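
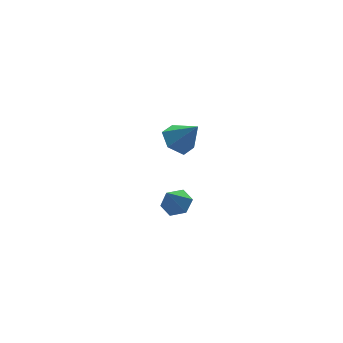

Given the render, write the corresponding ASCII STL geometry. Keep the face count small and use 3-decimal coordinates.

solid 
facet normal 0.465 0.160 -0.871
outer loop
vertex 4.054 -1.874 -3.621
vertex 3.464 -1.502 -3.868
vertex 4.005 -1.143 -3.513
endloop
endfacet
facet normal 0.598 -0.078 0.797
outer loop
vertex 4.054 -1.874 -3.621
vertex 4.005 -1.143 -3.513
vertex 2.836 -1.718 -2.692
endloop
endfacet
facet normal 0.465 0.160 -0.871
outer loop
vertex 4.005 -1.143 -3.513
vertex 3.464 -1.502 -3.868
vertex 3.415 -0.772 -3.76
endloop
endfacet
facet normal 0.147 0.699 0.699
outer loop
vertex 4.005 -1.143 -3.513
vertex 3.415 -0.772 -3.76
vertex 2.836 -1.718 -2.692
endloop
endfacet
facet normal 0.465 0.160 -0.871
outer loop
vertex 3.415 -0.772 -3.76
vertex 3.464 -1.502 -3.868
vertex 2.873 -1.13 -4.115
endloop
endfacet
facet normal -0.649 0.709 0.276
outer loop
vertex 3.415 -0.772 -3.76
vertex 2.873 -1.13 -4.115
vertex 2.836 -1.718 -2.692
endloop
endfacet
facet normal 0.465 0.160 -0.871
outer loop
vertex 2.873 -1.13 -4.115
vertex 3.464 -1.502 -3.868
vertex 2.922 -1.861 -4.223
endloop
endfacet
facet normal -0.997 -0.059 -0.050
outer loop
vertex 2.873 -1.13 -4.115
vertex 2.922 -1.861 -4.223
vertex 2.836 -1.718 -2.692
endloop
endfacet
facet normal 0.465 0.160 -0.871
outer loop
vertex 2.922 -1.861 -4.223
vertex 3.464 -1.502 -3.868
vertex 3.513 -2.233 -3.976
endloop
endfacet
facet normal -0.546 -0.836 0.047
outer loop
vertex 2.922 -1.861 -4.223
vertex 3.513 -2.233 -3.976
vertex 2.836 -1.718 -2.692
endloop
endfacet
facet normal 0.465 0.160 -0.871
outer loop
vertex 3.513 -2.233 -3.976
vertex 3.464 -1.502 -3.868
vertex 4.054 -1.874 -3.621
endloop
endfacet
facet normal 0.251 -0.845 0.472
outer loop
vertex 3.513 -2.233 -3.976
vertex 4.054 -1.874 -3.621
vertex 2.836 -1.718 -2.692
endloop
endfacet
facet normal -0.409 0.451 -0.793
outer loop
vertex 3.544 -2.321 1.567
vertex 2.834 -2.704 1.715
vertex 2.983 -1.973 2.054
endloop
endfacet
facet normal 0.724 0.496 0.480
outer loop
vertex 3.544 -2.321 1.567
vertex 2.983 -1.973 2.054
vertex 3.406 -3.336 2.825
endloop
endfacet
facet normal -0.409 0.451 -0.793
outer loop
vertex 2.983 -1.973 2.054
vertex 2.834 -2.704 1.715
vertex 2.274 -2.356 2.202
endloop
endfacet
facet normal -0.073 0.474 0.878
outer loop
vertex 2.983 -1.973 2.054
vertex 2.274 -2.356 2.202
vertex 3.406 -3.336 2.825
endloop
endfacet
facet normal -0.408 0.453 -0.793
outer loop
vertex 2.274 -2.356 2.202
vertex 2.834 -2.704 1.715
vertex 2.124 -3.087 1.862
endloop
endfacet
facet normal -0.613 -0.226 0.757
outer loop
vertex 2.274 -2.356 2.202
vertex 2.124 -3.087 1.862
vertex 3.406 -3.336 2.825
endloop
endfacet
facet normal -0.408 0.453 -0.793
outer loop
vertex 2.124 -3.087 1.862
vertex 2.834 -2.704 1.715
vertex 2.684 -3.435 1.375
endloop
endfacet
facet normal -0.355 -0.904 0.238
outer loop
vertex 2.124 -3.087 1.862
vertex 2.684 -3.435 1.375
vertex 3.406 -3.336 2.825
endloop
endfacet
facet normal -0.408 0.453 -0.793
outer loop
vertex 2.684 -3.435 1.375
vertex 2.834 -2.704 1.715
vertex 3.394 -3.052 1.228
endloop
endfacet
facet normal 0.443 -0.882 -0.160
outer loop
vertex 2.684 -3.435 1.375
vertex 3.394 -3.052 1.228
vertex 3.406 -3.336 2.825
endloop
endfacet
facet normal -0.409 0.452 -0.793
outer loop
vertex 3.394 -3.052 1.228
vertex 2.834 -2.704 1.715
vertex 3.544 -2.321 1.567
endloop
endfacet
facet normal 0.982 -0.183 -0.040
outer loop
vertex 3.394 -3.052 1.228
vertex 3.544 -2.321 1.567
vertex 3.406 -3.336 2.825
endloop
endfacet

endsolid


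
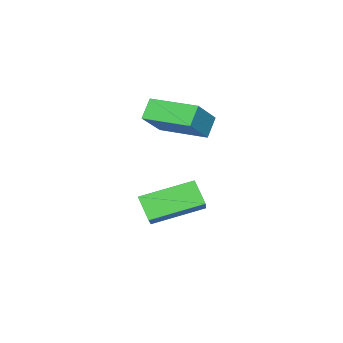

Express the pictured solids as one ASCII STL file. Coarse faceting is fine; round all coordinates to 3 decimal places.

solid 
facet normal -0.675 -0.477 -0.563
outer loop
vertex -0.607 -3.721 -2.598
vertex -2.071 -2.379 -1.979
vertex -0.366 -3.071 -3.438
endloop
endfacet
facet normal 0.704 -0.645 -0.298
outer loop
vertex 0.951 -2.141 -2.341
vertex -0.607 -3.721 -2.598
vertex -0.366 -3.071 -3.438
endloop
endfacet
facet normal -0.675 -0.477 -0.563
outer loop
vertex -0.366 -3.071 -3.438
vertex -2.071 -2.379 -1.979
vertex -1.829 -1.729 -2.82
endloop
endfacet
facet normal 0.221 0.597 -0.771
outer loop
vertex -1.829 -1.729 -2.82
vertex 0.951 -2.141 -2.341
vertex -0.366 -3.071 -3.438
endloop
endfacet
facet normal -0.221 -0.597 0.771
outer loop
vertex -0.607 -3.721 -2.598
vertex -0.754 -1.449 -0.882
vertex -2.071 -2.379 -1.979
endloop
endfacet
facet normal 0.704 -0.646 -0.297
outer loop
vertex 0.709 -2.791 -1.5
vertex -0.607 -3.721 -2.598
vertex 0.951 -2.141 -2.341
endloop
endfacet
facet normal -0.222 -0.597 0.771
outer loop
vertex 0.709 -2.791 -1.5
vertex -0.754 -1.449 -0.882
vertex -0.607 -3.721 -2.598
endloop
endfacet
facet normal -0.703 0.646 0.297
outer loop
vertex -2.071 -2.379 -1.979
vertex -0.754 -1.449 -0.882
vertex -1.829 -1.729 -2.82
endloop
endfacet
facet normal 0.221 0.597 -0.771
outer loop
vertex -0.513 -0.799 -1.722
vertex 0.951 -2.141 -2.341
vertex -1.829 -1.729 -2.82
endloop
endfacet
facet normal -0.704 0.645 0.297
outer loop
vertex -1.829 -1.729 -2.82
vertex -0.754 -1.449 -0.882
vertex -0.513 -0.799 -1.722
endloop
endfacet
facet normal 0.675 0.477 0.563
outer loop
vertex -0.513 -0.799 -1.722
vertex 0.709 -2.791 -1.5
vertex 0.951 -2.141 -2.341
endloop
endfacet
facet normal 0.675 0.477 0.563
outer loop
vertex -0.754 -1.449 -0.882
vertex 0.709 -2.791 -1.5
vertex -0.513 -0.799 -1.722
endloop
endfacet
facet normal -0.650 -0.118 0.751
outer loop
vertex -1.16 -3.699 2.338
vertex -1.428 -1.799 2.404
vertex -2.37 -3.833 1.269
endloop
endfacet
facet normal 0.140 -0.990 -0.034
outer loop
vertex -1.752 -3.721 0.556
vertex -1.16 -3.699 2.338
vertex -2.37 -3.833 1.269
endloop
endfacet
facet normal -0.650 -0.118 0.751
outer loop
vertex -2.37 -3.833 1.269
vertex -1.428 -1.799 2.404
vertex -2.638 -1.933 1.335
endloop
endfacet
facet normal -0.747 -0.082 -0.660
outer loop
vertex -2.638 -1.933 1.335
vertex -1.752 -3.721 0.556
vertex -2.37 -3.833 1.269
endloop
endfacet
facet normal 0.747 0.082 0.660
outer loop
vertex -1.16 -3.699 2.338
vertex -0.81 -1.687 1.691
vertex -1.428 -1.799 2.404
endloop
endfacet
facet normal 0.140 -0.990 -0.034
outer loop
vertex -0.542 -3.587 1.625
vertex -1.16 -3.699 2.338
vertex -1.752 -3.721 0.556
endloop
endfacet
facet normal 0.747 0.082 0.660
outer loop
vertex -0.542 -3.587 1.625
vertex -0.81 -1.687 1.691
vertex -1.16 -3.699 2.338
endloop
endfacet
facet normal -0.140 0.990 0.034
outer loop
vertex -1.428 -1.799 2.404
vertex -0.81 -1.687 1.691
vertex -2.638 -1.933 1.335
endloop
endfacet
facet normal -0.747 -0.082 -0.660
outer loop
vertex -2.02 -1.821 0.622
vertex -1.752 -3.721 0.556
vertex -2.638 -1.933 1.335
endloop
endfacet
facet normal -0.140 0.990 0.034
outer loop
vertex -2.638 -1.933 1.335
vertex -0.81 -1.687 1.691
vertex -2.02 -1.821 0.622
endloop
endfacet
facet normal 0.650 0.118 -0.751
outer loop
vertex -2.02 -1.821 0.622
vertex -0.542 -3.587 1.625
vertex -1.752 -3.721 0.556
endloop
endfacet
facet normal 0.650 0.118 -0.751
outer loop
vertex -0.81 -1.687 1.691
vertex -0.542 -3.587 1.625
vertex -2.02 -1.821 0.622
endloop
endfacet

endsolid


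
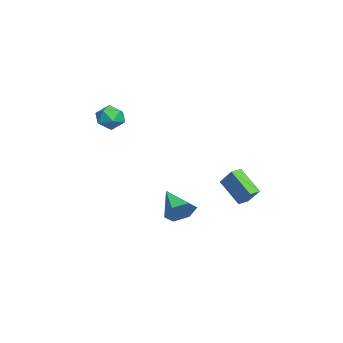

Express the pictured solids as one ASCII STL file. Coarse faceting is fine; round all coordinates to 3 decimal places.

solid 
facet normal -0.493 -0.460 -0.739
outer loop
vertex -4.064 2.531 -3.436
vertex -4.633 3.092 -3.406
vertex -3.012 3.674 -4.85
endloop
endfacet
facet normal 0.711 -0.702 -0.038
outer loop
vertex -2.267 4.368 -3.734
vertex -4.064 2.531 -3.436
vertex -3.012 3.674 -4.85
endloop
endfacet
facet normal -0.493 -0.459 -0.739
outer loop
vertex -3.012 3.674 -4.85
vertex -4.633 3.092 -3.406
vertex -3.581 4.235 -4.819
endloop
endfacet
facet normal 0.500 0.545 -0.673
outer loop
vertex -3.581 4.235 -4.819
vertex -2.267 4.368 -3.734
vertex -3.012 3.674 -4.85
endloop
endfacet
facet normal -0.501 -0.544 0.673
outer loop
vertex -4.064 2.531 -3.436
vertex -3.888 3.786 -2.29
vertex -4.633 3.092 -3.406
endloop
endfacet
facet normal 0.711 -0.702 -0.038
outer loop
vertex -3.319 3.225 -2.321
vertex -4.064 2.531 -3.436
vertex -2.267 4.368 -3.734
endloop
endfacet
facet normal -0.500 -0.545 0.673
outer loop
vertex -3.319 3.225 -2.321
vertex -3.888 3.786 -2.29
vertex -4.064 2.531 -3.436
endloop
endfacet
facet normal -0.711 0.702 0.038
outer loop
vertex -4.633 3.092 -3.406
vertex -3.888 3.786 -2.29
vertex -3.581 4.235 -4.819
endloop
endfacet
facet normal 0.501 0.544 -0.673
outer loop
vertex -2.836 4.929 -3.704
vertex -2.267 4.368 -3.734
vertex -3.581 4.235 -4.819
endloop
endfacet
facet normal -0.711 0.702 0.038
outer loop
vertex -3.581 4.235 -4.819
vertex -3.888 3.786 -2.29
vertex -2.836 4.929 -3.704
endloop
endfacet
facet normal 0.493 0.460 0.739
outer loop
vertex -2.836 4.929 -3.704
vertex -3.319 3.225 -2.321
vertex -2.267 4.368 -3.734
endloop
endfacet
facet normal 0.493 0.460 0.739
outer loop
vertex -3.888 3.786 -2.29
vertex -3.319 3.225 -2.321
vertex -2.836 4.929 -3.704
endloop
endfacet
facet normal 0.741 0.438 -0.509
outer loop
vertex 4.718 0.14 -2.235
vertex 4.054 0.591 -2.814
vertex 4.365 1.03 -1.983
endloop
endfacet
facet normal 0.240 -0.175 0.955
outer loop
vertex 4.718 0.14 -2.235
vertex 4.365 1.03 -1.983
vertex 2.526 -0.311 -1.766
endloop
endfacet
facet normal 0.741 0.438 -0.509
outer loop
vertex 4.365 1.03 -1.983
vertex 4.054 0.591 -2.814
vertex 3.701 1.481 -2.562
endloop
endfacet
facet normal -0.307 0.547 0.779
outer loop
vertex 4.365 1.03 -1.983
vertex 3.701 1.481 -2.562
vertex 2.526 -0.311 -1.766
endloop
endfacet
facet normal 0.741 0.438 -0.509
outer loop
vertex 3.701 1.481 -2.562
vertex 4.054 0.591 -2.814
vertex 3.39 1.042 -3.393
endloop
endfacet
facet normal -0.832 0.554 0.019
outer loop
vertex 3.701 1.481 -2.562
vertex 3.39 1.042 -3.393
vertex 2.526 -0.311 -1.766
endloop
endfacet
facet normal 0.741 0.438 -0.509
outer loop
vertex 3.39 1.042 -3.393
vertex 4.054 0.591 -2.814
vertex 3.743 0.152 -3.645
endloop
endfacet
facet normal -0.810 -0.161 -0.564
outer loop
vertex 3.39 1.042 -3.393
vertex 3.743 0.152 -3.645
vertex 2.526 -0.311 -1.766
endloop
endfacet
facet normal 0.742 0.437 -0.509
outer loop
vertex 3.743 0.152 -3.645
vertex 4.054 0.591 -2.814
vertex 4.406 -0.299 -3.066
endloop
endfacet
facet normal -0.262 -0.884 -0.388
outer loop
vertex 3.743 0.152 -3.645
vertex 4.406 -0.299 -3.066
vertex 2.526 -0.311 -1.766
endloop
endfacet
facet normal 0.741 0.437 -0.509
outer loop
vertex 4.406 -0.299 -3.066
vertex 4.054 0.591 -2.814
vertex 4.718 0.14 -2.235
endloop
endfacet
facet normal 0.263 -0.890 0.372
outer loop
vertex 4.406 -0.299 -3.066
vertex 4.718 0.14 -2.235
vertex 2.526 -0.311 -1.766
endloop
endfacet
facet normal -0.856 0.157 0.493
outer loop
vertex -2.781 -4.044 2.437
vertex -2.268 -3.903 3.283
vertex -2.47 -3.128 2.686
endloop
endfacet
facet normal -0.913 0.361 -0.190
outer loop
vertex -2.781 -4.044 2.437
vertex -2.47 -3.128 2.686
vertex -2.397 -3.44 1.74
endloop
endfacet
facet normal -0.773 -0.203 -0.602
outer loop
vertex -2.781 -4.044 2.437
vertex -2.397 -3.44 1.74
vertex -2.152 -4.408 1.752
endloop
endfacet
facet normal -0.629 -0.758 -0.174
outer loop
vertex -2.781 -4.044 2.437
vertex -2.152 -4.408 1.752
vertex -2.072 -4.694 2.706
endloop
endfacet
facet normal -0.680 -0.534 0.502
outer loop
vertex -2.781 -4.044 2.437
vertex -2.072 -4.694 2.706
vertex -2.268 -3.903 3.283
endloop
endfacet
facet normal -0.413 0.855 -0.314
outer loop
vertex -2.397 -3.44 1.74
vertex -2.47 -3.128 2.686
vertex -1.648 -2.926 2.154
endloop
endfacet
facet normal -0.320 0.524 0.789
outer loop
vertex -2.47 -3.128 2.686
vertex -2.268 -3.903 3.283
vertex -1.568 -3.212 3.108
endloop
endfacet
facet normal -0.036 -0.595 0.803
outer loop
vertex -2.268 -3.903 3.283
vertex -2.072 -4.694 2.706
vertex -1.323 -4.18 3.12
endloop
endfacet
facet normal 0.047 -0.956 -0.290
outer loop
vertex -2.072 -4.694 2.706
vertex -2.152 -4.408 1.752
vertex -1.25 -4.492 2.174
endloop
endfacet
facet normal -0.187 -0.059 -0.981
outer loop
vertex -2.152 -4.408 1.752
vertex -2.397 -3.44 1.74
vertex -1.452 -3.717 1.577
endloop
endfacet
facet normal 0.629 0.758 0.174
outer loop
vertex -0.939 -3.576 2.423
vertex -1.648 -2.926 2.154
vertex -1.568 -3.212 3.108
endloop
endfacet
facet normal 0.773 0.203 0.602
outer loop
vertex -0.939 -3.576 2.423
vertex -1.568 -3.212 3.108
vertex -1.323 -4.18 3.12
endloop
endfacet
facet normal 0.913 -0.361 0.190
outer loop
vertex -0.939 -3.576 2.423
vertex -1.323 -4.18 3.12
vertex -1.25 -4.492 2.174
endloop
endfacet
facet normal 0.856 -0.157 -0.493
outer loop
vertex -0.939 -3.576 2.423
vertex -1.25 -4.492 2.174
vertex -1.452 -3.717 1.577
endloop
endfacet
facet normal 0.680 0.534 -0.502
outer loop
vertex -0.939 -3.576 2.423
vertex -1.452 -3.717 1.577
vertex -1.648 -2.926 2.154
endloop
endfacet
facet normal -0.047 0.956 0.290
outer loop
vertex -1.568 -3.212 3.108
vertex -1.648 -2.926 2.154
vertex -2.47 -3.128 2.686
endloop
endfacet
facet normal 0.187 0.059 0.981
outer loop
vertex -1.323 -4.18 3.12
vertex -1.568 -3.212 3.108
vertex -2.268 -3.903 3.283
endloop
endfacet
facet normal 0.413 -0.855 0.314
outer loop
vertex -1.25 -4.492 2.174
vertex -1.323 -4.18 3.12
vertex -2.072 -4.694 2.706
endloop
endfacet
facet normal 0.320 -0.524 -0.789
outer loop
vertex -1.452 -3.717 1.577
vertex -1.25 -4.492 2.174
vertex -2.152 -4.408 1.752
endloop
endfacet
facet normal 0.036 0.595 -0.803
outer loop
vertex -1.648 -2.926 2.154
vertex -1.452 -3.717 1.577
vertex -2.397 -3.44 1.74
endloop
endfacet

endsolid


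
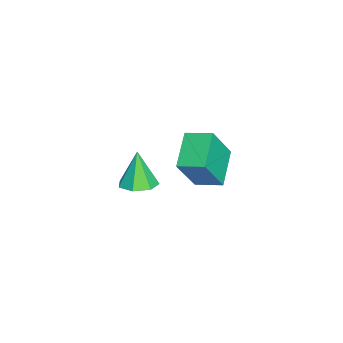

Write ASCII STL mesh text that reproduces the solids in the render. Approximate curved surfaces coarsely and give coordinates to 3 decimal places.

solid 
facet normal -0.919 0.064 0.388
outer loop
vertex -2.172 2.767 -1.152
vertex -1.957 3.891 -0.827
vertex -2.857 3.396 -2.877
endloop
endfacet
facet normal -0.180 -0.945 -0.273
outer loop
vertex -1.303 3.289 -3.533
vertex -2.172 2.767 -1.152
vertex -2.857 3.396 -2.877
endloop
endfacet
facet normal -0.919 0.064 0.388
outer loop
vertex -2.857 3.396 -2.877
vertex -1.957 3.891 -0.827
vertex -2.642 4.521 -2.552
endloop
endfacet
facet normal -0.349 0.321 -0.880
outer loop
vertex -2.642 4.521 -2.552
vertex -1.303 3.289 -3.533
vertex -2.857 3.396 -2.877
endloop
endfacet
facet normal 0.349 -0.321 0.880
outer loop
vertex -2.172 2.767 -1.152
vertex -0.403 3.784 -1.483
vertex -1.957 3.891 -0.827
endloop
endfacet
facet normal -0.181 -0.945 -0.273
outer loop
vertex -0.618 2.659 -1.808
vertex -2.172 2.767 -1.152
vertex -1.303 3.289 -3.533
endloop
endfacet
facet normal 0.349 -0.321 0.880
outer loop
vertex -0.618 2.659 -1.808
vertex -0.403 3.784 -1.483
vertex -2.172 2.767 -1.152
endloop
endfacet
facet normal 0.180 0.945 0.273
outer loop
vertex -1.957 3.891 -0.827
vertex -0.403 3.784 -1.483
vertex -2.642 4.521 -2.552
endloop
endfacet
facet normal -0.349 0.321 -0.880
outer loop
vertex -1.088 4.413 -3.208
vertex -1.303 3.289 -3.533
vertex -2.642 4.521 -2.552
endloop
endfacet
facet normal 0.181 0.945 0.273
outer loop
vertex -2.642 4.521 -2.552
vertex -0.403 3.784 -1.483
vertex -1.088 4.413 -3.208
endloop
endfacet
facet normal 0.919 -0.064 -0.388
outer loop
vertex -1.088 4.413 -3.208
vertex -0.618 2.659 -1.808
vertex -1.303 3.289 -3.533
endloop
endfacet
facet normal 0.919 -0.064 -0.388
outer loop
vertex -0.403 3.784 -1.483
vertex -0.618 2.659 -1.808
vertex -1.088 4.413 -3.208
endloop
endfacet
facet normal 0.348 0.072 -0.935
outer loop
vertex 3.092 1.1 0.305
vertex 2.701 1.744 0.209
vertex 3.411 1.654 0.466
endloop
endfacet
facet normal 0.586 -0.518 0.623
outer loop
vertex 3.092 1.1 0.305
vertex 3.411 1.654 0.466
vertex 2.179 1.636 1.611
endloop
endfacet
facet normal 0.348 0.073 -0.935
outer loop
vertex 3.411 1.654 0.466
vertex 2.701 1.744 0.209
vertex 3.195 2.276 0.434
endloop
endfacet
facet normal 0.655 0.264 0.708
outer loop
vertex 3.411 1.654 0.466
vertex 3.195 2.276 0.434
vertex 2.179 1.636 1.611
endloop
endfacet
facet normal 0.348 0.073 -0.935
outer loop
vertex 3.195 2.276 0.434
vertex 2.701 1.744 0.209
vertex 2.608 2.498 0.233
endloop
endfacet
facet normal 0.122 0.824 0.553
outer loop
vertex 3.195 2.276 0.434
vertex 2.608 2.498 0.233
vertex 2.179 1.636 1.611
endloop
endfacet
facet normal 0.349 0.073 -0.934
outer loop
vertex 2.608 2.498 0.233
vertex 2.701 1.744 0.209
vertex 2.091 2.153 0.013
endloop
endfacet
facet normal -0.612 0.742 0.274
outer loop
vertex 2.608 2.498 0.233
vertex 2.091 2.153 0.013
vertex 2.179 1.636 1.611
endloop
endfacet
facet normal 0.349 0.072 -0.935
outer loop
vertex 2.091 2.153 0.013
vertex 2.701 1.744 0.209
vertex 2.033 1.499 -0.059
endloop
endfacet
facet normal -0.994 0.079 0.080
outer loop
vertex 2.091 2.153 0.013
vertex 2.033 1.499 -0.059
vertex 2.179 1.636 1.611
endloop
endfacet
facet normal 0.348 0.072 -0.935
outer loop
vertex 2.033 1.499 -0.059
vertex 2.701 1.744 0.209
vertex 2.479 1.031 0.071
endloop
endfacet
facet normal -0.735 -0.667 0.119
outer loop
vertex 2.033 1.499 -0.059
vertex 2.479 1.031 0.071
vertex 2.179 1.636 1.611
endloop
endfacet
facet normal 0.349 0.072 -0.934
outer loop
vertex 2.479 1.031 0.071
vertex 2.701 1.744 0.209
vertex 3.092 1.1 0.305
endloop
endfacet
facet normal -0.032 -0.932 0.360
outer loop
vertex 2.479 1.031 0.071
vertex 3.092 1.1 0.305
vertex 2.179 1.636 1.611
endloop
endfacet

endsolid


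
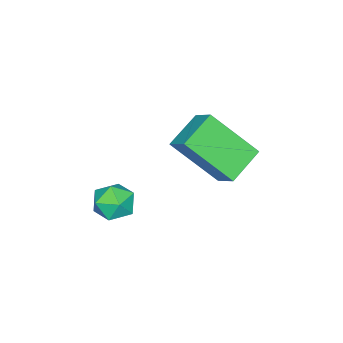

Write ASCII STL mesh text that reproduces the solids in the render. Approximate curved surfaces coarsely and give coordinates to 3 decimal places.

solid 
facet normal -0.570 0.817 -0.088
outer loop
vertex 3.566 -0.092 2.596
vertex 2.948 -0.528 2.547
vertex 3.189 -0.287 3.223
endloop
endfacet
facet normal 0.012 0.953 0.303
outer loop
vertex 3.566 -0.092 2.596
vertex 3.189 -0.287 3.223
vertex 3.946 -0.295 3.219
endloop
endfacet
facet normal 0.586 0.804 -0.095
outer loop
vertex 3.566 -0.092 2.596
vertex 3.946 -0.295 3.219
vertex 4.173 -0.541 2.54
endloop
endfacet
facet normal 0.359 0.577 -0.733
outer loop
vertex 3.566 -0.092 2.596
vertex 4.173 -0.541 2.54
vertex 3.557 -0.685 2.125
endloop
endfacet
facet normal -0.355 0.585 -0.729
outer loop
vertex 3.566 -0.092 2.596
vertex 3.557 -0.685 2.125
vertex 2.948 -0.528 2.547
endloop
endfacet
facet normal 0.010 0.509 0.860
outer loop
vertex 3.946 -0.295 3.219
vertex 3.189 -0.287 3.223
vertex 3.563 -0.855 3.555
endloop
endfacet
facet normal -0.930 0.289 0.228
outer loop
vertex 3.189 -0.287 3.223
vertex 2.948 -0.528 2.547
vertex 2.947 -0.999 3.14
endloop
endfacet
facet normal -0.582 -0.087 -0.808
outer loop
vertex 2.948 -0.528 2.547
vertex 3.557 -0.685 2.125
vertex 3.174 -1.245 2.461
endloop
endfacet
facet normal 0.572 -0.099 -0.814
outer loop
vertex 3.557 -0.685 2.125
vertex 4.173 -0.541 2.54
vertex 3.931 -1.253 2.457
endloop
endfacet
facet normal 0.938 0.270 0.216
outer loop
vertex 4.173 -0.541 2.54
vertex 3.946 -0.295 3.219
vertex 4.172 -1.012 3.133
endloop
endfacet
facet normal -0.359 -0.577 0.733
outer loop
vertex 3.554 -1.448 3.084
vertex 3.563 -0.855 3.555
vertex 2.947 -0.999 3.14
endloop
endfacet
facet normal -0.586 -0.804 0.095
outer loop
vertex 3.554 -1.448 3.084
vertex 2.947 -0.999 3.14
vertex 3.174 -1.245 2.461
endloop
endfacet
facet normal -0.012 -0.953 -0.303
outer loop
vertex 3.554 -1.448 3.084
vertex 3.174 -1.245 2.461
vertex 3.931 -1.253 2.457
endloop
endfacet
facet normal 0.570 -0.817 0.088
outer loop
vertex 3.554 -1.448 3.084
vertex 3.931 -1.253 2.457
vertex 4.172 -1.012 3.133
endloop
endfacet
facet normal 0.355 -0.585 0.729
outer loop
vertex 3.554 -1.448 3.084
vertex 4.172 -1.012 3.133
vertex 3.563 -0.855 3.555
endloop
endfacet
facet normal -0.572 0.099 0.814
outer loop
vertex 2.947 -0.999 3.14
vertex 3.563 -0.855 3.555
vertex 3.189 -0.287 3.223
endloop
endfacet
facet normal -0.938 -0.270 -0.216
outer loop
vertex 3.174 -1.245 2.461
vertex 2.947 -0.999 3.14
vertex 2.948 -0.528 2.547
endloop
endfacet
facet normal -0.010 -0.509 -0.860
outer loop
vertex 3.931 -1.253 2.457
vertex 3.174 -1.245 2.461
vertex 3.557 -0.685 2.125
endloop
endfacet
facet normal 0.930 -0.289 -0.228
outer loop
vertex 4.172 -1.012 3.133
vertex 3.931 -1.253 2.457
vertex 4.173 -0.541 2.54
endloop
endfacet
facet normal 0.582 0.087 0.808
outer loop
vertex 3.563 -0.855 3.555
vertex 4.172 -1.012 3.133
vertex 3.946 -0.295 3.219
endloop
endfacet
facet normal -0.900 0.120 0.419
outer loop
vertex -0.427 -0.333 4.339
vertex -0.03 0.435 4.97
vertex -0.919 1.135 2.862
endloop
endfacet
facet normal -0.371 -0.717 -0.589
outer loop
vertex 0.35 0.965 2.27
vertex -0.427 -0.333 4.339
vertex -0.919 1.135 2.862
endloop
endfacet
facet normal -0.900 0.120 0.419
outer loop
vertex -0.919 1.135 2.862
vertex -0.03 0.435 4.97
vertex -0.522 1.903 3.493
endloop
endfacet
facet normal -0.230 0.686 -0.690
outer loop
vertex -0.522 1.903 3.493
vertex 0.35 0.965 2.27
vertex -0.919 1.135 2.862
endloop
endfacet
facet normal 0.230 -0.686 0.690
outer loop
vertex -0.427 -0.333 4.339
vertex 1.239 0.265 4.378
vertex -0.03 0.435 4.97
endloop
endfacet
facet normal -0.371 -0.717 -0.589
outer loop
vertex 0.842 -0.503 3.747
vertex -0.427 -0.333 4.339
vertex 0.35 0.965 2.27
endloop
endfacet
facet normal 0.230 -0.686 0.690
outer loop
vertex 0.842 -0.503 3.747
vertex 1.239 0.265 4.378
vertex -0.427 -0.333 4.339
endloop
endfacet
facet normal 0.371 0.717 0.589
outer loop
vertex -0.03 0.435 4.97
vertex 1.239 0.265 4.378
vertex -0.522 1.903 3.493
endloop
endfacet
facet normal -0.230 0.686 -0.690
outer loop
vertex 0.747 1.733 2.901
vertex 0.35 0.965 2.27
vertex -0.522 1.903 3.493
endloop
endfacet
facet normal 0.371 0.717 0.589
outer loop
vertex -0.522 1.903 3.493
vertex 1.239 0.265 4.378
vertex 0.747 1.733 2.901
endloop
endfacet
facet normal 0.900 -0.120 -0.419
outer loop
vertex 0.747 1.733 2.901
vertex 0.842 -0.503 3.747
vertex 0.35 0.965 2.27
endloop
endfacet
facet normal 0.900 -0.120 -0.419
outer loop
vertex 1.239 0.265 4.378
vertex 0.842 -0.503 3.747
vertex 0.747 1.733 2.901
endloop
endfacet

endsolid


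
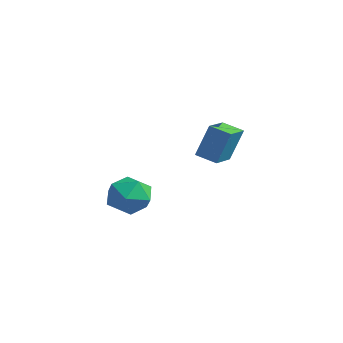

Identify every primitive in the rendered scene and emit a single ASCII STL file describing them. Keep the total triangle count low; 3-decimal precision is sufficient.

solid 
facet normal -0.203 0.947 -0.249
outer loop
vertex 1.117 -2.065 -3.25
vertex 0.243 -2.126 -2.77
vertex 1.061 -1.823 -2.282
endloop
endfacet
facet normal 0.501 0.846 -0.182
outer loop
vertex 1.117 -2.065 -3.25
vertex 1.061 -1.823 -2.282
vertex 1.836 -2.355 -2.62
endloop
endfacet
facet normal 0.694 0.333 -0.638
outer loop
vertex 1.117 -2.065 -3.25
vertex 1.836 -2.355 -2.62
vertex 1.498 -2.986 -3.317
endloop
endfacet
facet normal 0.109 0.117 -0.987
outer loop
vertex 1.117 -2.065 -3.25
vertex 1.498 -2.986 -3.317
vertex 0.513 -2.845 -3.409
endloop
endfacet
facet normal -0.444 0.496 -0.746
outer loop
vertex 1.117 -2.065 -3.25
vertex 0.513 -2.845 -3.409
vertex 0.243 -2.126 -2.77
endloop
endfacet
facet normal 0.629 0.612 0.480
outer loop
vertex 1.836 -2.355 -2.62
vertex 1.061 -1.823 -2.282
vertex 1.407 -2.595 -1.751
endloop
endfacet
facet normal -0.510 0.775 0.373
outer loop
vertex 1.061 -1.823 -2.282
vertex 0.243 -2.126 -2.77
vertex 0.422 -2.454 -1.843
endloop
endfacet
facet normal -0.901 0.046 -0.432
outer loop
vertex 0.243 -2.126 -2.77
vertex 0.513 -2.845 -3.409
vertex 0.084 -3.085 -2.54
endloop
endfacet
facet normal -0.004 -0.568 -0.823
outer loop
vertex 0.513 -2.845 -3.409
vertex 1.498 -2.986 -3.317
vertex 0.859 -3.617 -2.878
endloop
endfacet
facet normal 0.941 -0.218 -0.259
outer loop
vertex 1.498 -2.986 -3.317
vertex 1.836 -2.355 -2.62
vertex 1.677 -3.314 -2.39
endloop
endfacet
facet normal -0.109 -0.117 0.987
outer loop
vertex 0.803 -3.375 -1.91
vertex 1.407 -2.595 -1.751
vertex 0.422 -2.454 -1.843
endloop
endfacet
facet normal -0.694 -0.333 0.638
outer loop
vertex 0.803 -3.375 -1.91
vertex 0.422 -2.454 -1.843
vertex 0.084 -3.085 -2.54
endloop
endfacet
facet normal -0.501 -0.846 0.182
outer loop
vertex 0.803 -3.375 -1.91
vertex 0.084 -3.085 -2.54
vertex 0.859 -3.617 -2.878
endloop
endfacet
facet normal 0.203 -0.947 0.249
outer loop
vertex 0.803 -3.375 -1.91
vertex 0.859 -3.617 -2.878
vertex 1.677 -3.314 -2.39
endloop
endfacet
facet normal 0.444 -0.496 0.746
outer loop
vertex 0.803 -3.375 -1.91
vertex 1.677 -3.314 -2.39
vertex 1.407 -2.595 -1.751
endloop
endfacet
facet normal 0.004 0.568 0.823
outer loop
vertex 0.422 -2.454 -1.843
vertex 1.407 -2.595 -1.751
vertex 1.061 -1.823 -2.282
endloop
endfacet
facet normal -0.941 0.218 0.259
outer loop
vertex 0.084 -3.085 -2.54
vertex 0.422 -2.454 -1.843
vertex 0.243 -2.126 -2.77
endloop
endfacet
facet normal -0.629 -0.612 -0.480
outer loop
vertex 0.859 -3.617 -2.878
vertex 0.084 -3.085 -2.54
vertex 0.513 -2.845 -3.409
endloop
endfacet
facet normal 0.510 -0.775 -0.373
outer loop
vertex 1.677 -3.314 -2.39
vertex 0.859 -3.617 -2.878
vertex 1.498 -2.986 -3.317
endloop
endfacet
facet normal 0.901 -0.046 0.432
outer loop
vertex 1.407 -2.595 -1.751
vertex 1.677 -3.314 -2.39
vertex 1.836 -2.355 -2.62
endloop
endfacet
facet normal -0.836 -0.459 0.300
outer loop
vertex 0.431 1.182 0.099
vertex -0.214 2.238 -0.082
vertex 0.131 0.741 -1.41
endloop
endfacet
facet normal 0.516 -0.845 0.144
outer loop
vertex 0.934 1.182 -1.698
vertex 0.431 1.182 0.099
vertex 0.131 0.741 -1.41
endloop
endfacet
facet normal -0.836 -0.459 0.300
outer loop
vertex 0.131 0.741 -1.41
vertex -0.214 2.238 -0.082
vertex -0.513 1.797 -1.59
endloop
endfacet
facet normal -0.187 -0.275 -0.943
outer loop
vertex -0.513 1.797 -1.59
vertex 0.934 1.182 -1.698
vertex 0.131 0.741 -1.41
endloop
endfacet
facet normal 0.187 0.276 0.943
outer loop
vertex 0.431 1.182 0.099
vertex 0.589 2.679 -0.37
vertex -0.214 2.238 -0.082
endloop
endfacet
facet normal 0.516 -0.844 0.145
outer loop
vertex 1.233 1.623 -0.19
vertex 0.431 1.182 0.099
vertex 0.934 1.182 -1.698
endloop
endfacet
facet normal 0.188 0.275 0.943
outer loop
vertex 1.233 1.623 -0.19
vertex 0.589 2.679 -0.37
vertex 0.431 1.182 0.099
endloop
endfacet
facet normal -0.516 0.844 -0.145
outer loop
vertex -0.214 2.238 -0.082
vertex 0.589 2.679 -0.37
vertex -0.513 1.797 -1.59
endloop
endfacet
facet normal -0.188 -0.276 -0.943
outer loop
vertex 0.289 2.238 -1.879
vertex 0.934 1.182 -1.698
vertex -0.513 1.797 -1.59
endloop
endfacet
facet normal -0.516 0.844 -0.144
outer loop
vertex -0.513 1.797 -1.59
vertex 0.589 2.679 -0.37
vertex 0.289 2.238 -1.879
endloop
endfacet
facet normal 0.836 0.459 -0.300
outer loop
vertex 0.289 2.238 -1.879
vertex 1.233 1.623 -0.19
vertex 0.934 1.182 -1.698
endloop
endfacet
facet normal 0.836 0.459 -0.300
outer loop
vertex 0.589 2.679 -0.37
vertex 1.233 1.623 -0.19
vertex 0.289 2.238 -1.879
endloop
endfacet

endsolid


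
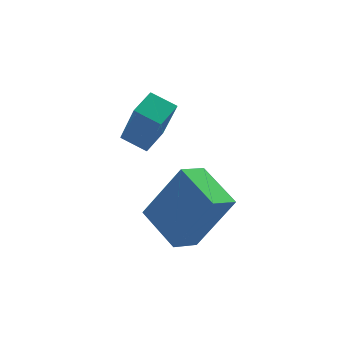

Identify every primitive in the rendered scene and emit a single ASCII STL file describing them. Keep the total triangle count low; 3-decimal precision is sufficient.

solid 
facet normal -0.700 -0.674 -0.234
outer loop
vertex -3.249 0.211 -0.909
vertex -3.883 0.752 -0.57
vertex -3.455 0.994 -2.55
endloop
endfacet
facet normal 0.705 -0.601 -0.376
outer loop
vertex -2.797 1.628 -2.33
vertex -3.249 0.211 -0.909
vertex -3.455 0.994 -2.55
endloop
endfacet
facet normal -0.701 -0.674 -0.234
outer loop
vertex -3.455 0.994 -2.55
vertex -3.883 0.752 -0.57
vertex -4.089 1.536 -2.211
endloop
endfacet
facet normal -0.113 0.428 -0.896
outer loop
vertex -4.089 1.536 -2.211
vertex -2.797 1.628 -2.33
vertex -3.455 0.994 -2.55
endloop
endfacet
facet normal 0.113 -0.429 0.896
outer loop
vertex -3.249 0.211 -0.909
vertex -3.225 1.386 -0.35
vertex -3.883 0.752 -0.57
endloop
endfacet
facet normal 0.705 -0.602 -0.376
outer loop
vertex -2.591 0.844 -0.689
vertex -3.249 0.211 -0.909
vertex -2.797 1.628 -2.33
endloop
endfacet
facet normal 0.113 -0.429 0.896
outer loop
vertex -2.591 0.844 -0.689
vertex -3.225 1.386 -0.35
vertex -3.249 0.211 -0.909
endloop
endfacet
facet normal -0.705 0.601 0.376
outer loop
vertex -3.883 0.752 -0.57
vertex -3.225 1.386 -0.35
vertex -4.089 1.536 -2.211
endloop
endfacet
facet normal -0.113 0.429 -0.896
outer loop
vertex -3.431 2.169 -1.991
vertex -2.797 1.628 -2.33
vertex -4.089 1.536 -2.211
endloop
endfacet
facet normal -0.705 0.602 0.376
outer loop
vertex -4.089 1.536 -2.211
vertex -3.225 1.386 -0.35
vertex -3.431 2.169 -1.991
endloop
endfacet
facet normal 0.700 0.674 0.234
outer loop
vertex -3.431 2.169 -1.991
vertex -2.591 0.844 -0.689
vertex -2.797 1.628 -2.33
endloop
endfacet
facet normal 0.701 0.674 0.234
outer loop
vertex -3.225 1.386 -0.35
vertex -2.591 0.844 -0.689
vertex -3.431 2.169 -1.991
endloop
endfacet
facet normal -0.494 0.127 -0.860
outer loop
vertex -3.442 -1.723 -4.683
vertex -3.934 -0.272 -4.187
vertex -2.652 -1.32 -5.077
endloop
endfacet
facet normal 0.306 -0.901 -0.308
outer loop
vertex -1.606 -1.588 -3.253
vertex -3.442 -1.723 -4.683
vertex -2.652 -1.32 -5.077
endloop
endfacet
facet normal -0.494 0.126 -0.860
outer loop
vertex -2.652 -1.32 -5.077
vertex -3.934 -0.272 -4.187
vertex -3.145 0.13 -4.581
endloop
endfacet
facet normal 0.814 0.416 -0.406
outer loop
vertex -3.145 0.13 -4.581
vertex -1.606 -1.588 -3.253
vertex -2.652 -1.32 -5.077
endloop
endfacet
facet normal -0.814 -0.415 0.406
outer loop
vertex -3.442 -1.723 -4.683
vertex -2.888 -0.54 -2.363
vertex -3.934 -0.272 -4.187
endloop
endfacet
facet normal 0.306 -0.901 -0.307
outer loop
vertex -2.395 -1.99 -2.859
vertex -3.442 -1.723 -4.683
vertex -1.606 -1.588 -3.253
endloop
endfacet
facet normal -0.814 -0.416 0.406
outer loop
vertex -2.395 -1.99 -2.859
vertex -2.888 -0.54 -2.363
vertex -3.442 -1.723 -4.683
endloop
endfacet
facet normal -0.306 0.901 0.308
outer loop
vertex -3.934 -0.272 -4.187
vertex -2.888 -0.54 -2.363
vertex -3.145 0.13 -4.581
endloop
endfacet
facet normal 0.814 0.415 -0.406
outer loop
vertex -2.098 -0.137 -2.757
vertex -1.606 -1.588 -3.253
vertex -3.145 0.13 -4.581
endloop
endfacet
facet normal -0.306 0.901 0.308
outer loop
vertex -3.145 0.13 -4.581
vertex -2.888 -0.54 -2.363
vertex -2.098 -0.137 -2.757
endloop
endfacet
facet normal 0.494 -0.127 0.860
outer loop
vertex -2.098 -0.137 -2.757
vertex -2.395 -1.99 -2.859
vertex -1.606 -1.588 -3.253
endloop
endfacet
facet normal 0.494 -0.126 0.860
outer loop
vertex -2.888 -0.54 -2.363
vertex -2.395 -1.99 -2.859
vertex -2.098 -0.137 -2.757
endloop
endfacet

endsolid


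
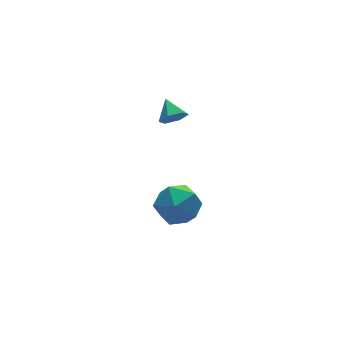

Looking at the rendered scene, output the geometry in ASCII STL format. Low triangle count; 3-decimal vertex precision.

solid 
facet normal -0.121 -0.856 -0.502
outer loop
vertex -2.577 -2.963 2.288
vertex -2.983 -3.176 2.749
vertex -3.214 -2.845 2.24
endloop
endfacet
facet normal 0.193 0.832 -0.520
outer loop
vertex -2.577 -2.963 2.288
vertex -3.214 -2.845 2.24
vertex -2.857 -2.284 3.271
endloop
endfacet
facet normal -0.121 -0.856 -0.502
outer loop
vertex -3.214 -2.845 2.24
vertex -2.983 -3.176 2.749
vertex -3.62 -3.057 2.7
endloop
endfacet
facet normal -0.621 0.759 -0.198
outer loop
vertex -3.214 -2.845 2.24
vertex -3.62 -3.057 2.7
vertex -2.857 -2.284 3.271
endloop
endfacet
facet normal -0.122 -0.857 -0.501
outer loop
vertex -3.62 -3.057 2.7
vertex -2.983 -3.176 2.749
vertex -3.389 -3.388 3.21
endloop
endfacet
facet normal -0.758 0.334 0.560
outer loop
vertex -3.62 -3.057 2.7
vertex -3.389 -3.388 3.21
vertex -2.857 -2.284 3.271
endloop
endfacet
facet normal -0.120 -0.857 -0.500
outer loop
vertex -3.389 -3.388 3.21
vertex -2.983 -3.176 2.749
vertex -2.752 -3.506 3.259
endloop
endfacet
facet normal -0.080 -0.017 0.997
outer loop
vertex -3.389 -3.388 3.21
vertex -2.752 -3.506 3.259
vertex -2.857 -2.284 3.271
endloop
endfacet
facet normal -0.120 -0.857 -0.500
outer loop
vertex -2.752 -3.506 3.259
vertex -2.983 -3.176 2.749
vertex -2.345 -3.294 2.798
endloop
endfacet
facet normal 0.735 0.057 0.675
outer loop
vertex -2.752 -3.506 3.259
vertex -2.345 -3.294 2.798
vertex -2.857 -2.284 3.271
endloop
endfacet
facet normal -0.120 -0.857 -0.502
outer loop
vertex -2.345 -3.294 2.798
vertex -2.983 -3.176 2.749
vertex -2.577 -2.963 2.288
endloop
endfacet
facet normal 0.872 0.482 -0.084
outer loop
vertex -2.345 -3.294 2.798
vertex -2.577 -2.963 2.288
vertex -2.857 -2.284 3.271
endloop
endfacet
facet normal -0.572 0.656 0.493
outer loop
vertex -3.304 -2.559 -2.584
vertex -4.107 -3.377 -2.428
vertex -3.268 -3.233 -1.645
endloop
endfacet
facet normal 0.122 0.809 0.576
outer loop
vertex -3.304 -2.559 -2.584
vertex -3.268 -3.233 -1.645
vertex -2.292 -2.977 -2.211
endloop
endfacet
facet normal 0.403 0.912 -0.071
outer loop
vertex -3.304 -2.559 -2.584
vertex -2.292 -2.977 -2.211
vertex -2.528 -2.961 -3.343
endloop
endfacet
facet normal -0.115 0.824 -0.554
outer loop
vertex -3.304 -2.559 -2.584
vertex -2.528 -2.961 -3.343
vertex -3.65 -3.208 -3.477
endloop
endfacet
facet normal -0.718 0.665 -0.205
outer loop
vertex -3.304 -2.559 -2.584
vertex -3.65 -3.208 -3.477
vertex -4.107 -3.377 -2.428
endloop
endfacet
facet normal 0.439 0.240 0.866
outer loop
vertex -2.292 -2.977 -2.211
vertex -3.268 -3.233 -1.645
vertex -2.47 -4.052 -1.823
endloop
endfacet
facet normal -0.682 -0.007 0.732
outer loop
vertex -3.268 -3.233 -1.645
vertex -4.107 -3.377 -2.428
vertex -3.592 -4.299 -1.957
endloop
endfacet
facet normal -0.917 0.008 -0.398
outer loop
vertex -4.107 -3.377 -2.428
vertex -3.65 -3.208 -3.477
vertex -3.828 -4.283 -3.089
endloop
endfacet
facet normal 0.057 0.265 -0.963
outer loop
vertex -3.65 -3.208 -3.477
vertex -2.528 -2.961 -3.343
vertex -2.852 -4.027 -3.655
endloop
endfacet
facet normal 0.895 0.408 -0.181
outer loop
vertex -2.528 -2.961 -3.343
vertex -2.292 -2.977 -2.211
vertex -2.013 -3.883 -2.872
endloop
endfacet
facet normal 0.115 -0.824 0.554
outer loop
vertex -2.816 -4.701 -2.716
vertex -2.47 -4.052 -1.823
vertex -3.592 -4.299 -1.957
endloop
endfacet
facet normal -0.403 -0.912 0.071
outer loop
vertex -2.816 -4.701 -2.716
vertex -3.592 -4.299 -1.957
vertex -3.828 -4.283 -3.089
endloop
endfacet
facet normal -0.122 -0.809 -0.576
outer loop
vertex -2.816 -4.701 -2.716
vertex -3.828 -4.283 -3.089
vertex -2.852 -4.027 -3.655
endloop
endfacet
facet normal 0.572 -0.656 -0.493
outer loop
vertex -2.816 -4.701 -2.716
vertex -2.852 -4.027 -3.655
vertex -2.013 -3.883 -2.872
endloop
endfacet
facet normal 0.718 -0.665 0.205
outer loop
vertex -2.816 -4.701 -2.716
vertex -2.013 -3.883 -2.872
vertex -2.47 -4.052 -1.823
endloop
endfacet
facet normal -0.057 -0.265 0.963
outer loop
vertex -3.592 -4.299 -1.957
vertex -2.47 -4.052 -1.823
vertex -3.268 -3.233 -1.645
endloop
endfacet
facet normal -0.895 -0.408 0.181
outer loop
vertex -3.828 -4.283 -3.089
vertex -3.592 -4.299 -1.957
vertex -4.107 -3.377 -2.428
endloop
endfacet
facet normal -0.439 -0.240 -0.866
outer loop
vertex -2.852 -4.027 -3.655
vertex -3.828 -4.283 -3.089
vertex -3.65 -3.208 -3.477
endloop
endfacet
facet normal 0.682 0.007 -0.732
outer loop
vertex -2.013 -3.883 -2.872
vertex -2.852 -4.027 -3.655
vertex -2.528 -2.961 -3.343
endloop
endfacet
facet normal 0.917 -0.008 0.398
outer loop
vertex -2.47 -4.052 -1.823
vertex -2.013 -3.883 -2.872
vertex -2.292 -2.977 -2.211
endloop
endfacet

endsolid


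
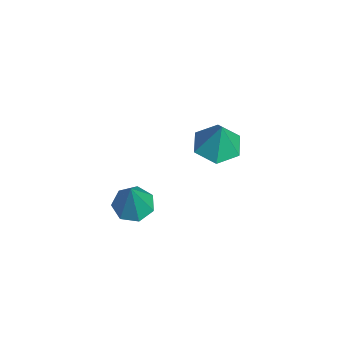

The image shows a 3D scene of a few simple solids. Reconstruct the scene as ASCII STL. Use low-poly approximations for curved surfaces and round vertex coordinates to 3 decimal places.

solid 
facet normal -0.267 -0.042 -0.963
outer loop
vertex -0.121 -1.306 1.278
vertex -0.918 -1.098 1.49
vertex -0.353 -0.489 1.307
endloop
endfacet
facet normal 0.938 0.258 0.232
outer loop
vertex -0.121 -1.306 1.278
vertex -0.353 -0.489 1.307
vertex -0.562 -1.042 2.77
endloop
endfacet
facet normal -0.267 -0.042 -0.963
outer loop
vertex -0.353 -0.489 1.307
vertex -0.918 -1.098 1.49
vertex -1.15 -0.28 1.519
endloop
endfacet
facet normal 0.327 0.868 0.375
outer loop
vertex -0.353 -0.489 1.307
vertex -1.15 -0.28 1.519
vertex -0.562 -1.042 2.77
endloop
endfacet
facet normal -0.267 -0.042 -0.963
outer loop
vertex -1.15 -0.28 1.519
vertex -0.918 -1.098 1.49
vertex -1.714 -0.889 1.702
endloop
endfacet
facet normal -0.482 0.629 0.610
outer loop
vertex -1.15 -0.28 1.519
vertex -1.714 -0.889 1.702
vertex -0.562 -1.042 2.77
endloop
endfacet
facet normal -0.267 -0.042 -0.963
outer loop
vertex -1.714 -0.889 1.702
vertex -0.918 -1.098 1.49
vertex -1.482 -1.706 1.673
endloop
endfacet
facet normal -0.679 -0.218 0.701
outer loop
vertex -1.714 -0.889 1.702
vertex -1.482 -1.706 1.673
vertex -0.562 -1.042 2.77
endloop
endfacet
facet normal -0.267 -0.042 -0.963
outer loop
vertex -1.482 -1.706 1.673
vertex -0.918 -1.098 1.49
vertex -0.686 -1.915 1.461
endloop
endfacet
facet normal -0.069 -0.827 0.558
outer loop
vertex -1.482 -1.706 1.673
vertex -0.686 -1.915 1.461
vertex -0.562 -1.042 2.77
endloop
endfacet
facet normal -0.267 -0.042 -0.963
outer loop
vertex -0.686 -1.915 1.461
vertex -0.918 -1.098 1.49
vertex -0.121 -1.306 1.278
endloop
endfacet
facet normal 0.740 -0.590 0.323
outer loop
vertex -0.686 -1.915 1.461
vertex -0.121 -1.306 1.278
vertex -0.562 -1.042 2.77
endloop
endfacet
facet normal -0.354 0.109 -0.929
outer loop
vertex -1.593 -3.087 -2.584
vertex -2.008 -3.705 -2.498
vertex -2.191 -2.994 -2.345
endloop
endfacet
facet normal 0.289 0.878 0.382
outer loop
vertex -1.593 -3.087 -2.584
vertex -2.191 -2.994 -2.345
vertex -1.392 -3.895 -0.882
endloop
endfacet
facet normal -0.354 0.109 -0.929
outer loop
vertex -2.191 -2.994 -2.345
vertex -2.008 -3.705 -2.498
vertex -2.652 -3.437 -2.221
endloop
endfacet
facet normal -0.441 0.636 0.633
outer loop
vertex -2.191 -2.994 -2.345
vertex -2.652 -3.437 -2.221
vertex -1.392 -3.895 -0.882
endloop
endfacet
facet normal -0.354 0.109 -0.929
outer loop
vertex -2.652 -3.437 -2.221
vertex -2.008 -3.705 -2.498
vertex -2.628 -4.082 -2.306
endloop
endfacet
facet normal -0.743 -0.115 0.660
outer loop
vertex -2.652 -3.437 -2.221
vertex -2.628 -4.082 -2.306
vertex -1.392 -3.895 -0.882
endloop
endfacet
facet normal -0.354 0.109 -0.929
outer loop
vertex -2.628 -4.082 -2.306
vertex -2.008 -3.705 -2.498
vertex -2.138 -4.443 -2.535
endloop
endfacet
facet normal -0.388 -0.808 0.443
outer loop
vertex -2.628 -4.082 -2.306
vertex -2.138 -4.443 -2.535
vertex -1.392 -3.895 -0.882
endloop
endfacet
facet normal -0.355 0.109 -0.928
outer loop
vertex -2.138 -4.443 -2.535
vertex -2.008 -3.705 -2.498
vertex -1.55 -4.249 -2.737
endloop
endfacet
facet normal 0.355 -0.923 0.146
outer loop
vertex -2.138 -4.443 -2.535
vertex -1.55 -4.249 -2.737
vertex -1.392 -3.895 -0.882
endloop
endfacet
facet normal -0.354 0.110 -0.929
outer loop
vertex -1.55 -4.249 -2.737
vertex -2.008 -3.705 -2.498
vertex -1.308 -3.645 -2.758
endloop
endfacet
facet normal 0.928 -0.372 -0.008
outer loop
vertex -1.55 -4.249 -2.737
vertex -1.308 -3.645 -2.758
vertex -1.392 -3.895 -0.882
endloop
endfacet
facet normal -0.354 0.109 -0.929
outer loop
vertex -1.308 -3.645 -2.758
vertex -2.008 -3.705 -2.498
vertex -1.593 -3.087 -2.584
endloop
endfacet
facet normal 0.898 0.428 0.097
outer loop
vertex -1.308 -3.645 -2.758
vertex -1.593 -3.087 -2.584
vertex -1.392 -3.895 -0.882
endloop
endfacet

endsolid


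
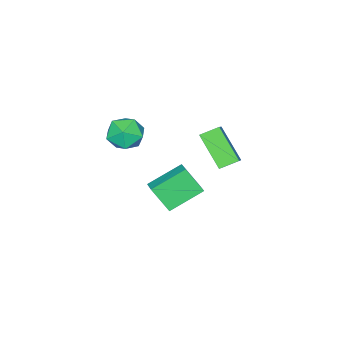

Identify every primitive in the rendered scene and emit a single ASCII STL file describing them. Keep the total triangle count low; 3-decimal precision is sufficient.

solid 
facet normal -0.712 0.570 0.411
outer loop
vertex -2.328 -0.112 1.742
vertex -1.654 0.298 2.34
vertex -1.983 1.3 0.383
endloop
endfacet
facet normal -0.681 -0.415 -0.604
outer loop
vertex -1.286 0.742 -0.02
vertex -2.328 -0.112 1.742
vertex -1.983 1.3 0.383
endloop
endfacet
facet normal -0.712 0.570 0.411
outer loop
vertex -1.983 1.3 0.383
vertex -1.654 0.298 2.34
vertex -1.309 1.71 0.981
endloop
endfacet
facet normal 0.174 0.710 -0.683
outer loop
vertex -1.309 1.71 0.981
vertex -1.286 0.742 -0.02
vertex -1.983 1.3 0.383
endloop
endfacet
facet normal -0.174 -0.710 0.683
outer loop
vertex -2.328 -0.112 1.742
vertex -0.957 -0.26 1.937
vertex -1.654 0.298 2.34
endloop
endfacet
facet normal -0.681 -0.415 -0.604
outer loop
vertex -1.631 -0.67 1.339
vertex -2.328 -0.112 1.742
vertex -1.286 0.742 -0.02
endloop
endfacet
facet normal -0.174 -0.710 0.683
outer loop
vertex -1.631 -0.67 1.339
vertex -0.957 -0.26 1.937
vertex -2.328 -0.112 1.742
endloop
endfacet
facet normal 0.681 0.415 0.604
outer loop
vertex -1.654 0.298 2.34
vertex -0.957 -0.26 1.937
vertex -1.309 1.71 0.981
endloop
endfacet
facet normal 0.174 0.710 -0.683
outer loop
vertex -0.612 1.152 0.578
vertex -1.286 0.742 -0.02
vertex -1.309 1.71 0.981
endloop
endfacet
facet normal 0.681 0.415 0.604
outer loop
vertex -1.309 1.71 0.981
vertex -0.957 -0.26 1.937
vertex -0.612 1.152 0.578
endloop
endfacet
facet normal 0.712 -0.570 -0.411
outer loop
vertex -0.612 1.152 0.578
vertex -1.631 -0.67 1.339
vertex -1.286 0.742 -0.02
endloop
endfacet
facet normal 0.712 -0.570 -0.411
outer loop
vertex -0.957 -0.26 1.937
vertex -1.631 -0.67 1.339
vertex -0.612 1.152 0.578
endloop
endfacet
facet normal -0.800 0.398 0.448
outer loop
vertex -1.33 -1.575 -1.026
vertex -0.754 -0.858 -0.634
vertex -1.579 -0.71 -2.239
endloop
endfacet
facet normal -0.576 -0.717 -0.393
outer loop
vertex -0.066 -1.462 -3.086
vertex -1.33 -1.575 -1.026
vertex -1.579 -0.71 -2.239
endloop
endfacet
facet normal -0.801 0.398 0.448
outer loop
vertex -1.579 -0.71 -2.239
vertex -0.754 -0.858 -0.634
vertex -1.003 0.007 -1.846
endloop
endfacet
facet normal -0.165 0.573 -0.803
outer loop
vertex -1.003 0.007 -1.846
vertex -0.066 -1.462 -3.086
vertex -1.579 -0.71 -2.239
endloop
endfacet
facet normal 0.165 -0.572 0.803
outer loop
vertex -1.33 -1.575 -1.026
vertex 0.759 -1.61 -1.481
vertex -0.754 -0.858 -0.634
endloop
endfacet
facet normal -0.576 -0.717 -0.393
outer loop
vertex 0.183 -2.327 -1.874
vertex -1.33 -1.575 -1.026
vertex -0.066 -1.462 -3.086
endloop
endfacet
facet normal 0.165 -0.573 0.803
outer loop
vertex 0.183 -2.327 -1.874
vertex 0.759 -1.61 -1.481
vertex -1.33 -1.575 -1.026
endloop
endfacet
facet normal 0.576 0.717 0.393
outer loop
vertex -0.754 -0.858 -0.634
vertex 0.759 -1.61 -1.481
vertex -1.003 0.007 -1.846
endloop
endfacet
facet normal -0.166 0.572 -0.803
outer loop
vertex 0.51 -0.745 -2.694
vertex -0.066 -1.462 -3.086
vertex -1.003 0.007 -1.846
endloop
endfacet
facet normal 0.576 0.717 0.393
outer loop
vertex -1.003 0.007 -1.846
vertex 0.759 -1.61 -1.481
vertex 0.51 -0.745 -2.694
endloop
endfacet
facet normal 0.800 -0.398 -0.448
outer loop
vertex 0.51 -0.745 -2.694
vertex 0.183 -2.327 -1.874
vertex -0.066 -1.462 -3.086
endloop
endfacet
facet normal 0.801 -0.398 -0.448
outer loop
vertex 0.759 -1.61 -1.481
vertex 0.183 -2.327 -1.874
vertex 0.51 -0.745 -2.694
endloop
endfacet
facet normal -0.610 0.650 0.454
outer loop
vertex 2.328 -0.675 3.619
vertex 1.576 -1.255 3.438
vertex 2.078 -1.356 4.258
endloop
endfacet
facet normal 0.043 0.675 0.736
outer loop
vertex 2.328 -0.675 3.619
vertex 2.078 -1.356 4.258
vertex 3.011 -1.199 4.059
endloop
endfacet
facet normal 0.504 0.837 0.215
outer loop
vertex 2.328 -0.675 3.619
vertex 3.011 -1.199 4.059
vertex 3.086 -1.002 3.115
endloop
endfacet
facet normal 0.134 0.911 -0.390
outer loop
vertex 2.328 -0.675 3.619
vertex 3.086 -1.002 3.115
vertex 2.199 -1.036 2.731
endloop
endfacet
facet normal -0.555 0.796 -0.243
outer loop
vertex 2.328 -0.675 3.619
vertex 2.199 -1.036 2.731
vertex 1.576 -1.255 3.438
endloop
endfacet
facet normal 0.205 0.023 0.979
outer loop
vertex 3.011 -1.199 4.059
vertex 2.078 -1.356 4.258
vertex 2.681 -2.104 4.149
endloop
endfacet
facet normal -0.854 -0.018 0.520
outer loop
vertex 2.078 -1.356 4.258
vertex 1.576 -1.255 3.438
vertex 1.794 -2.138 3.765
endloop
endfacet
facet normal -0.765 0.219 -0.606
outer loop
vertex 1.576 -1.255 3.438
vertex 2.199 -1.036 2.731
vertex 1.869 -1.941 2.821
endloop
endfacet
facet normal 0.350 0.405 -0.845
outer loop
vertex 2.199 -1.036 2.731
vertex 3.086 -1.002 3.115
vertex 2.802 -1.784 2.622
endloop
endfacet
facet normal 0.949 0.284 0.135
outer loop
vertex 3.086 -1.002 3.115
vertex 3.011 -1.199 4.059
vertex 3.304 -1.885 3.442
endloop
endfacet
facet normal -0.134 -0.911 0.390
outer loop
vertex 2.552 -2.465 3.261
vertex 2.681 -2.104 4.149
vertex 1.794 -2.138 3.765
endloop
endfacet
facet normal -0.504 -0.837 -0.215
outer loop
vertex 2.552 -2.465 3.261
vertex 1.794 -2.138 3.765
vertex 1.869 -1.941 2.821
endloop
endfacet
facet normal -0.043 -0.675 -0.736
outer loop
vertex 2.552 -2.465 3.261
vertex 1.869 -1.941 2.821
vertex 2.802 -1.784 2.622
endloop
endfacet
facet normal 0.610 -0.650 -0.454
outer loop
vertex 2.552 -2.465 3.261
vertex 2.802 -1.784 2.622
vertex 3.304 -1.885 3.442
endloop
endfacet
facet normal 0.555 -0.796 0.243
outer loop
vertex 2.552 -2.465 3.261
vertex 3.304 -1.885 3.442
vertex 2.681 -2.104 4.149
endloop
endfacet
facet normal -0.350 -0.405 0.845
outer loop
vertex 1.794 -2.138 3.765
vertex 2.681 -2.104 4.149
vertex 2.078 -1.356 4.258
endloop
endfacet
facet normal -0.949 -0.284 -0.135
outer loop
vertex 1.869 -1.941 2.821
vertex 1.794 -2.138 3.765
vertex 1.576 -1.255 3.438
endloop
endfacet
facet normal -0.205 -0.023 -0.979
outer loop
vertex 2.802 -1.784 2.622
vertex 1.869 -1.941 2.821
vertex 2.199 -1.036 2.731
endloop
endfacet
facet normal 0.854 0.018 -0.520
outer loop
vertex 3.304 -1.885 3.442
vertex 2.802 -1.784 2.622
vertex 3.086 -1.002 3.115
endloop
endfacet
facet normal 0.765 -0.219 0.606
outer loop
vertex 2.681 -2.104 4.149
vertex 3.304 -1.885 3.442
vertex 3.011 -1.199 4.059
endloop
endfacet

endsolid


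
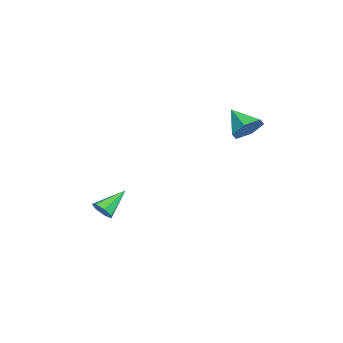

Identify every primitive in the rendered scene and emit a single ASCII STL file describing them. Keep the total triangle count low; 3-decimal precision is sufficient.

solid 
facet normal 0.523 0.648 -0.554
outer loop
vertex 1.153 3.791 3.138
vertex 0.355 3.854 2.458
vertex 0.402 4.513 3.274
endloop
endfacet
facet normal 0.170 -0.009 0.985
outer loop
vertex 1.153 3.791 3.138
vertex 0.402 4.513 3.274
vertex -0.555 2.726 3.422
endloop
endfacet
facet normal 0.522 0.648 -0.554
outer loop
vertex 0.402 4.513 3.274
vertex 0.355 3.854 2.458
vertex -0.396 4.575 2.594
endloop
endfacet
facet normal -0.585 0.373 0.720
outer loop
vertex 0.402 4.513 3.274
vertex -0.396 4.575 2.594
vertex -0.555 2.726 3.422
endloop
endfacet
facet normal 0.522 0.648 -0.554
outer loop
vertex -0.396 4.575 2.594
vertex 0.355 3.854 2.458
vertex -0.443 3.916 1.778
endloop
endfacet
facet normal -0.997 0.082 -0.009
outer loop
vertex -0.396 4.575 2.594
vertex -0.443 3.916 1.778
vertex -0.555 2.726 3.422
endloop
endfacet
facet normal 0.523 0.648 -0.554
outer loop
vertex -0.443 3.916 1.778
vertex 0.355 3.854 2.458
vertex 0.307 3.194 1.642
endloop
endfacet
facet normal -0.654 -0.591 -0.472
outer loop
vertex -0.443 3.916 1.778
vertex 0.307 3.194 1.642
vertex -0.555 2.726 3.422
endloop
endfacet
facet normal 0.523 0.648 -0.554
outer loop
vertex 0.307 3.194 1.642
vertex 0.355 3.854 2.458
vertex 1.105 3.132 2.322
endloop
endfacet
facet normal 0.101 -0.973 -0.207
outer loop
vertex 0.307 3.194 1.642
vertex 1.105 3.132 2.322
vertex -0.555 2.726 3.422
endloop
endfacet
facet normal 0.523 0.648 -0.554
outer loop
vertex 1.105 3.132 2.322
vertex 0.355 3.854 2.458
vertex 1.153 3.791 3.138
endloop
endfacet
facet normal 0.512 -0.683 0.521
outer loop
vertex 1.105 3.132 2.322
vertex 1.153 3.791 3.138
vertex -0.555 2.726 3.422
endloop
endfacet
facet normal 0.689 -0.502 -0.522
outer loop
vertex 2.216 -4.15 -3.309
vertex 1.939 -3.876 -3.938
vertex 2.47 -3.595 -3.507
endloop
endfacet
facet normal 0.351 0.168 0.921
outer loop
vertex 2.216 -4.15 -3.309
vertex 2.47 -3.595 -3.507
vertex 0.601 -2.904 -2.922
endloop
endfacet
facet normal 0.690 -0.501 -0.523
outer loop
vertex 2.47 -3.595 -3.507
vertex 1.939 -3.876 -3.938
vertex 2.324 -3.251 -4.029
endloop
endfacet
facet normal 0.427 0.805 0.411
outer loop
vertex 2.47 -3.595 -3.507
vertex 2.324 -3.251 -4.029
vertex 0.601 -2.904 -2.922
endloop
endfacet
facet normal 0.689 -0.501 -0.524
outer loop
vertex 2.324 -3.251 -4.029
vertex 1.939 -3.876 -3.938
vertex 1.887 -3.378 -4.482
endloop
endfacet
facet normal 0.013 0.960 -0.281
outer loop
vertex 2.324 -3.251 -4.029
vertex 1.887 -3.378 -4.482
vertex 0.601 -2.904 -2.922
endloop
endfacet
facet normal 0.689 -0.500 -0.524
outer loop
vertex 1.887 -3.378 -4.482
vertex 1.939 -3.876 -3.938
vertex 1.489 -3.88 -4.526
endloop
endfacet
facet normal -0.579 0.514 -0.633
outer loop
vertex 1.887 -3.378 -4.482
vertex 1.489 -3.88 -4.526
vertex 0.601 -2.904 -2.922
endloop
endfacet
facet normal 0.689 -0.501 -0.524
outer loop
vertex 1.489 -3.88 -4.526
vertex 1.939 -3.876 -3.938
vertex 1.43 -4.379 -4.126
endloop
endfacet
facet normal -0.904 -0.198 -0.380
outer loop
vertex 1.489 -3.88 -4.526
vertex 1.43 -4.379 -4.126
vertex 0.601 -2.904 -2.922
endloop
endfacet
facet normal 0.689 -0.501 -0.523
outer loop
vertex 1.43 -4.379 -4.126
vertex 1.939 -3.876 -3.938
vertex 1.753 -4.5 -3.585
endloop
endfacet
facet normal -0.717 -0.636 0.286
outer loop
vertex 1.43 -4.379 -4.126
vertex 1.753 -4.5 -3.585
vertex 0.601 -2.904 -2.922
endloop
endfacet
facet normal 0.690 -0.501 -0.522
outer loop
vertex 1.753 -4.5 -3.585
vertex 1.939 -3.876 -3.938
vertex 2.216 -4.15 -3.309
endloop
endfacet
facet normal -0.158 -0.474 0.866
outer loop
vertex 1.753 -4.5 -3.585
vertex 2.216 -4.15 -3.309
vertex 0.601 -2.904 -2.922
endloop
endfacet

endsolid


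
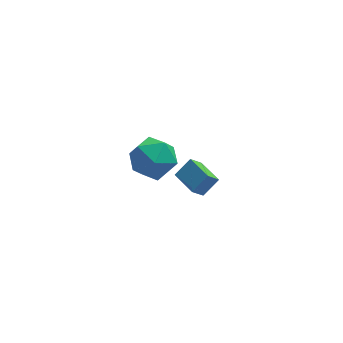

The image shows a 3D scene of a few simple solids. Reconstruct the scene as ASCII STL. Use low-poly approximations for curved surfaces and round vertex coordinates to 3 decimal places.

solid 
facet normal -0.071 -0.289 0.955
outer loop
vertex 0.585 -3.776 4.272
vertex 1.125 -4.591 4.065
vertex 1.58 -3.749 4.354
endloop
endfacet
facet normal -0.086 0.421 0.903
outer loop
vertex 0.585 -3.776 4.272
vertex 1.58 -3.749 4.354
vertex 1.091 -2.979 3.948
endloop
endfacet
facet normal -0.636 0.601 0.485
outer loop
vertex 0.585 -3.776 4.272
vertex 1.091 -2.979 3.948
vertex 0.334 -3.344 3.408
endloop
endfacet
facet normal -0.960 -0.000 0.279
outer loop
vertex 0.585 -3.776 4.272
vertex 0.334 -3.344 3.408
vertex 0.355 -4.34 3.48
endloop
endfacet
facet normal -0.612 -0.550 0.569
outer loop
vertex 0.585 -3.776 4.272
vertex 0.355 -4.34 3.48
vertex 1.125 -4.591 4.065
endloop
endfacet
facet normal 0.514 0.632 0.579
outer loop
vertex 1.091 -2.979 3.948
vertex 1.58 -3.749 4.354
vertex 1.945 -3.3 3.54
endloop
endfacet
facet normal 0.539 -0.519 0.663
outer loop
vertex 1.58 -3.749 4.354
vertex 1.125 -4.591 4.065
vertex 1.966 -4.296 3.612
endloop
endfacet
facet normal -0.336 -0.941 0.038
outer loop
vertex 1.125 -4.591 4.065
vertex 0.355 -4.34 3.48
vertex 1.209 -4.661 3.072
endloop
endfacet
facet normal -0.901 -0.050 -0.432
outer loop
vertex 0.355 -4.34 3.48
vertex 0.334 -3.344 3.408
vertex 0.72 -3.891 2.666
endloop
endfacet
facet normal -0.375 0.922 -0.097
outer loop
vertex 0.334 -3.344 3.408
vertex 1.091 -2.979 3.948
vertex 1.175 -3.049 2.955
endloop
endfacet
facet normal 0.960 0.000 -0.279
outer loop
vertex 1.715 -3.864 2.748
vertex 1.945 -3.3 3.54
vertex 1.966 -4.296 3.612
endloop
endfacet
facet normal 0.636 -0.601 -0.485
outer loop
vertex 1.715 -3.864 2.748
vertex 1.966 -4.296 3.612
vertex 1.209 -4.661 3.072
endloop
endfacet
facet normal 0.086 -0.421 -0.903
outer loop
vertex 1.715 -3.864 2.748
vertex 1.209 -4.661 3.072
vertex 0.72 -3.891 2.666
endloop
endfacet
facet normal 0.071 0.289 -0.955
outer loop
vertex 1.715 -3.864 2.748
vertex 0.72 -3.891 2.666
vertex 1.175 -3.049 2.955
endloop
endfacet
facet normal 0.612 0.550 -0.569
outer loop
vertex 1.715 -3.864 2.748
vertex 1.175 -3.049 2.955
vertex 1.945 -3.3 3.54
endloop
endfacet
facet normal 0.901 0.050 0.432
outer loop
vertex 1.966 -4.296 3.612
vertex 1.945 -3.3 3.54
vertex 1.58 -3.749 4.354
endloop
endfacet
facet normal 0.375 -0.922 0.097
outer loop
vertex 1.209 -4.661 3.072
vertex 1.966 -4.296 3.612
vertex 1.125 -4.591 4.065
endloop
endfacet
facet normal -0.514 -0.632 -0.579
outer loop
vertex 0.72 -3.891 2.666
vertex 1.209 -4.661 3.072
vertex 0.355 -4.34 3.48
endloop
endfacet
facet normal -0.539 0.519 -0.663
outer loop
vertex 1.175 -3.049 2.955
vertex 0.72 -3.891 2.666
vertex 0.334 -3.344 3.408
endloop
endfacet
facet normal 0.336 0.941 -0.038
outer loop
vertex 1.945 -3.3 3.54
vertex 1.175 -3.049 2.955
vertex 1.091 -2.979 3.948
endloop
endfacet
facet normal -0.678 -0.323 -0.660
outer loop
vertex 2.853 -1.691 -1.278
vertex 2.312 -0.644 -1.235
vertex 3.324 -1.423 -1.893
endloop
endfacet
facet normal 0.458 -0.888 -0.036
outer loop
vertex 3.968 -1.116 -1.265
vertex 2.853 -1.691 -1.278
vertex 3.324 -1.423 -1.893
endloop
endfacet
facet normal -0.678 -0.323 -0.660
outer loop
vertex 3.324 -1.423 -1.893
vertex 2.312 -0.644 -1.235
vertex 2.783 -0.375 -1.85
endloop
endfacet
facet normal 0.575 0.328 -0.750
outer loop
vertex 2.783 -0.375 -1.85
vertex 3.968 -1.116 -1.265
vertex 3.324 -1.423 -1.893
endloop
endfacet
facet normal -0.575 -0.328 0.750
outer loop
vertex 2.853 -1.691 -1.278
vertex 2.956 -0.337 -0.607
vertex 2.312 -0.644 -1.235
endloop
endfacet
facet normal 0.458 -0.888 -0.037
outer loop
vertex 3.497 -1.385 -0.65
vertex 2.853 -1.691 -1.278
vertex 3.968 -1.116 -1.265
endloop
endfacet
facet normal -0.575 -0.328 0.750
outer loop
vertex 3.497 -1.385 -0.65
vertex 2.956 -0.337 -0.607
vertex 2.853 -1.691 -1.278
endloop
endfacet
facet normal -0.459 0.888 0.037
outer loop
vertex 2.312 -0.644 -1.235
vertex 2.956 -0.337 -0.607
vertex 2.783 -0.375 -1.85
endloop
endfacet
facet normal 0.575 0.328 -0.750
outer loop
vertex 3.427 -0.069 -1.222
vertex 3.968 -1.116 -1.265
vertex 2.783 -0.375 -1.85
endloop
endfacet
facet normal -0.458 0.888 0.037
outer loop
vertex 2.783 -0.375 -1.85
vertex 2.956 -0.337 -0.607
vertex 3.427 -0.069 -1.222
endloop
endfacet
facet normal 0.678 0.323 0.660
outer loop
vertex 3.427 -0.069 -1.222
vertex 3.497 -1.385 -0.65
vertex 3.968 -1.116 -1.265
endloop
endfacet
facet normal 0.678 0.323 0.660
outer loop
vertex 2.956 -0.337 -0.607
vertex 3.497 -1.385 -0.65
vertex 3.427 -0.069 -1.222
endloop
endfacet

endsolid


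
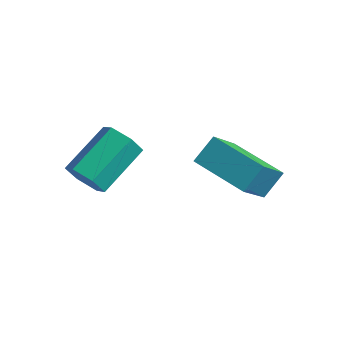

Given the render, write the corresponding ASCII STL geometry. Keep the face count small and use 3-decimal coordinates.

solid 
facet normal -0.983 0.053 0.178
outer loop
vertex 1.649 -2.372 2.453
vertex 1.811 -1.659 3.136
vertex 1.481 -1.086 1.148
endloop
endfacet
facet normal -0.161 -0.713 -0.682
outer loop
vertex 3.269 -1.181 0.824
vertex 1.649 -2.372 2.453
vertex 1.481 -1.086 1.148
endloop
endfacet
facet normal -0.983 0.051 0.178
outer loop
vertex 1.481 -1.086 1.148
vertex 1.811 -1.659 3.136
vertex 1.642 -0.373 1.831
endloop
endfacet
facet normal -0.091 0.700 -0.709
outer loop
vertex 1.642 -0.373 1.831
vertex 3.269 -1.181 0.824
vertex 1.481 -1.086 1.148
endloop
endfacet
facet normal 0.091 -0.700 0.709
outer loop
vertex 1.649 -2.372 2.453
vertex 3.599 -1.754 2.812
vertex 1.811 -1.659 3.136
endloop
endfacet
facet normal -0.161 -0.713 -0.682
outer loop
vertex 3.438 -2.467 2.129
vertex 1.649 -2.372 2.453
vertex 3.269 -1.181 0.824
endloop
endfacet
facet normal 0.091 -0.700 0.709
outer loop
vertex 3.438 -2.467 2.129
vertex 3.599 -1.754 2.812
vertex 1.649 -2.372 2.453
endloop
endfacet
facet normal 0.161 0.713 0.682
outer loop
vertex 1.811 -1.659 3.136
vertex 3.599 -1.754 2.812
vertex 1.642 -0.373 1.831
endloop
endfacet
facet normal -0.091 0.700 -0.709
outer loop
vertex 3.431 -0.468 1.507
vertex 3.269 -1.181 0.824
vertex 1.642 -0.373 1.831
endloop
endfacet
facet normal 0.161 0.713 0.682
outer loop
vertex 1.642 -0.373 1.831
vertex 3.599 -1.754 2.812
vertex 3.431 -0.468 1.507
endloop
endfacet
facet normal 0.983 -0.052 -0.179
outer loop
vertex 3.431 -0.468 1.507
vertex 3.438 -2.467 2.129
vertex 3.269 -1.181 0.824
endloop
endfacet
facet normal 0.983 -0.052 -0.178
outer loop
vertex 3.599 -1.754 2.812
vertex 3.438 -2.467 2.129
vertex 3.431 -0.468 1.507
endloop
endfacet
facet normal -0.076 -0.882 -0.465
outer loop
vertex 0.178 -5.03 2.669
vertex -0.327 -4.771 2.26
vertex 0.343 -4.724 2.061
endloop
endfacet
facet normal 0.969 -0.175 0.175
outer loop
vertex 0.178 -5.03 2.669
vertex 0.343 -4.724 2.061
vertex 0.312 -3.467 3.49
endloop
endfacet
facet normal 0.969 -0.175 0.175
outer loop
vertex 0.312 -3.467 3.49
vertex 0.343 -4.724 2.061
vertex 0.477 -3.162 2.882
endloop
endfacet
facet normal 0.075 0.883 0.463
outer loop
vertex 0.312 -3.467 3.49
vertex 0.477 -3.162 2.882
vertex -0.193 -3.209 3.08
endloop
endfacet
facet normal -0.075 -0.883 -0.463
outer loop
vertex 0.343 -4.724 2.061
vertex -0.327 -4.771 2.26
vertex -0.163 -4.466 1.651
endloop
endfacet
facet normal 0.687 0.291 -0.665
outer loop
vertex 0.343 -4.724 2.061
vertex -0.163 -4.466 1.651
vertex 0.477 -3.162 2.882
endloop
endfacet
facet normal 0.688 0.290 -0.665
outer loop
vertex 0.477 -3.162 2.882
vertex -0.163 -4.466 1.651
vertex -0.029 -2.903 2.472
endloop
endfacet
facet normal 0.075 0.882 0.464
outer loop
vertex 0.477 -3.162 2.882
vertex -0.029 -2.903 2.472
vertex -0.193 -3.209 3.08
endloop
endfacet
facet normal -0.076 -0.883 -0.463
outer loop
vertex -0.163 -4.466 1.651
vertex -0.327 -4.771 2.26
vertex -0.832 -4.513 1.85
endloop
endfacet
facet normal -0.282 0.465 -0.839
outer loop
vertex -0.163 -4.466 1.651
vertex -0.832 -4.513 1.85
vertex -0.029 -2.903 2.472
endloop
endfacet
facet normal -0.282 0.465 -0.839
outer loop
vertex -0.029 -2.903 2.472
vertex -0.832 -4.513 1.85
vertex -0.698 -2.95 2.671
endloop
endfacet
facet normal 0.076 0.882 0.465
outer loop
vertex -0.029 -2.903 2.472
vertex -0.698 -2.95 2.671
vertex -0.193 -3.209 3.08
endloop
endfacet
facet normal -0.075 -0.883 -0.463
outer loop
vertex -0.832 -4.513 1.85
vertex -0.327 -4.771 2.26
vertex -0.997 -4.818 2.458
endloop
endfacet
facet normal -0.969 0.175 -0.175
outer loop
vertex -0.832 -4.513 1.85
vertex -0.997 -4.818 2.458
vertex -0.698 -2.95 2.671
endloop
endfacet
facet normal -0.969 0.175 -0.175
outer loop
vertex -0.698 -2.95 2.671
vertex -0.997 -4.818 2.458
vertex -0.863 -3.256 3.279
endloop
endfacet
facet normal 0.076 0.882 0.465
outer loop
vertex -0.698 -2.95 2.671
vertex -0.863 -3.256 3.279
vertex -0.193 -3.209 3.08
endloop
endfacet
facet normal -0.075 -0.882 -0.464
outer loop
vertex -0.997 -4.818 2.458
vertex -0.327 -4.771 2.26
vertex -0.491 -5.077 2.868
endloop
endfacet
facet normal -0.688 -0.291 0.665
outer loop
vertex -0.997 -4.818 2.458
vertex -0.491 -5.077 2.868
vertex -0.863 -3.256 3.279
endloop
endfacet
facet normal -0.687 -0.291 0.666
outer loop
vertex -0.863 -3.256 3.279
vertex -0.491 -5.077 2.868
vertex -0.357 -3.514 3.689
endloop
endfacet
facet normal 0.075 0.883 0.463
outer loop
vertex -0.863 -3.256 3.279
vertex -0.357 -3.514 3.689
vertex -0.193 -3.209 3.08
endloop
endfacet
facet normal -0.076 -0.882 -0.465
outer loop
vertex -0.491 -5.077 2.868
vertex -0.327 -4.771 2.26
vertex 0.178 -5.03 2.669
endloop
endfacet
facet normal 0.282 -0.465 0.839
outer loop
vertex -0.491 -5.077 2.868
vertex 0.178 -5.03 2.669
vertex -0.357 -3.514 3.689
endloop
endfacet
facet normal 0.282 -0.465 0.839
outer loop
vertex -0.357 -3.514 3.689
vertex 0.178 -5.03 2.669
vertex 0.312 -3.467 3.49
endloop
endfacet
facet normal 0.076 0.883 0.463
outer loop
vertex -0.357 -3.514 3.689
vertex 0.312 -3.467 3.49
vertex -0.193 -3.209 3.08
endloop
endfacet

endsolid


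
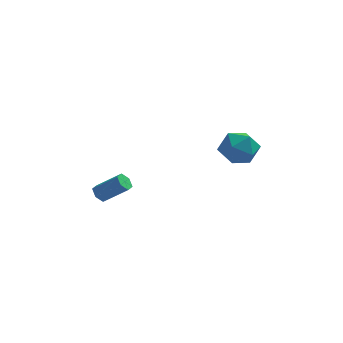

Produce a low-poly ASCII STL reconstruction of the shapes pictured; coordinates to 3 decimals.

solid 
facet normal -0.897 0.271 0.348
outer loop
vertex 1.727 -0.93 2.292
vertex 2.249 -0.473 3.282
vertex 2.083 0.226 2.309
endloop
endfacet
facet normal -0.888 0.279 -0.366
outer loop
vertex 1.727 -0.93 2.292
vertex 2.083 0.226 2.309
vertex 2.275 -0.451 1.326
endloop
endfacet
facet normal -0.714 -0.375 -0.591
outer loop
vertex 1.727 -0.93 2.292
vertex 2.275 -0.451 1.326
vertex 2.56 -1.568 1.691
endloop
endfacet
facet normal -0.616 -0.788 -0.017
outer loop
vertex 1.727 -0.93 2.292
vertex 2.56 -1.568 1.691
vertex 2.544 -1.582 2.9
endloop
endfacet
facet normal -0.729 -0.388 0.564
outer loop
vertex 1.727 -0.93 2.292
vertex 2.544 -1.582 2.9
vertex 2.249 -0.473 3.282
endloop
endfacet
facet normal -0.374 0.728 -0.574
outer loop
vertex 2.275 -0.451 1.326
vertex 2.083 0.226 2.309
vertex 3.136 0.302 1.72
endloop
endfacet
facet normal -0.390 0.715 0.580
outer loop
vertex 2.083 0.226 2.309
vertex 2.249 -0.473 3.282
vertex 3.12 0.288 2.929
endloop
endfacet
facet normal -0.118 -0.351 0.929
outer loop
vertex 2.249 -0.473 3.282
vertex 2.544 -1.582 2.9
vertex 3.405 -0.829 3.294
endloop
endfacet
facet normal 0.066 -0.998 -0.011
outer loop
vertex 2.544 -1.582 2.9
vertex 2.56 -1.568 1.691
vertex 3.597 -1.506 2.311
endloop
endfacet
facet normal -0.092 -0.330 -0.939
outer loop
vertex 2.56 -1.568 1.691
vertex 2.275 -0.451 1.326
vertex 3.431 -0.807 1.338
endloop
endfacet
facet normal 0.616 0.788 0.017
outer loop
vertex 3.953 -0.35 2.328
vertex 3.136 0.302 1.72
vertex 3.12 0.288 2.929
endloop
endfacet
facet normal 0.714 0.375 0.591
outer loop
vertex 3.953 -0.35 2.328
vertex 3.12 0.288 2.929
vertex 3.405 -0.829 3.294
endloop
endfacet
facet normal 0.888 -0.279 0.366
outer loop
vertex 3.953 -0.35 2.328
vertex 3.405 -0.829 3.294
vertex 3.597 -1.506 2.311
endloop
endfacet
facet normal 0.897 -0.271 -0.348
outer loop
vertex 3.953 -0.35 2.328
vertex 3.597 -1.506 2.311
vertex 3.431 -0.807 1.338
endloop
endfacet
facet normal 0.729 0.388 -0.564
outer loop
vertex 3.953 -0.35 2.328
vertex 3.431 -0.807 1.338
vertex 3.136 0.302 1.72
endloop
endfacet
facet normal -0.066 0.998 0.011
outer loop
vertex 3.12 0.288 2.929
vertex 3.136 0.302 1.72
vertex 2.083 0.226 2.309
endloop
endfacet
facet normal 0.092 0.330 0.939
outer loop
vertex 3.405 -0.829 3.294
vertex 3.12 0.288 2.929
vertex 2.249 -0.473 3.282
endloop
endfacet
facet normal 0.374 -0.728 0.574
outer loop
vertex 3.597 -1.506 2.311
vertex 3.405 -0.829 3.294
vertex 2.544 -1.582 2.9
endloop
endfacet
facet normal 0.390 -0.715 -0.580
outer loop
vertex 3.431 -0.807 1.338
vertex 3.597 -1.506 2.311
vertex 2.56 -1.568 1.691
endloop
endfacet
facet normal 0.118 0.351 -0.929
outer loop
vertex 3.136 0.302 1.72
vertex 3.431 -0.807 1.338
vertex 2.275 -0.451 1.326
endloop
endfacet
facet normal -0.775 0.092 -0.625
outer loop
vertex -4.066 -0.863 -1.855
vertex -4.442 -1.008 -1.41
vertex -4.297 -0.434 -1.505
endloop
endfacet
facet normal 0.501 0.693 -0.518
outer loop
vertex -4.066 -0.863 -1.855
vertex -4.297 -0.434 -1.505
vertex -2.702 -1.026 -0.754
endloop
endfacet
facet normal 0.501 0.693 -0.518
outer loop
vertex -2.702 -1.026 -0.754
vertex -4.297 -0.434 -1.505
vertex -2.933 -0.597 -0.404
endloop
endfacet
facet normal 0.775 -0.093 0.625
outer loop
vertex -2.702 -1.026 -0.754
vertex -2.933 -0.597 -0.404
vertex -3.078 -1.172 -0.31
endloop
endfacet
facet normal -0.775 0.092 -0.625
outer loop
vertex -4.297 -0.434 -1.505
vertex -4.442 -1.008 -1.41
vertex -4.673 -0.579 -1.06
endloop
endfacet
facet normal -0.082 0.966 0.245
outer loop
vertex -4.297 -0.434 -1.505
vertex -4.673 -0.579 -1.06
vertex -2.933 -0.597 -0.404
endloop
endfacet
facet normal -0.083 0.965 0.247
outer loop
vertex -2.933 -0.597 -0.404
vertex -4.673 -0.579 -1.06
vertex -3.309 -0.743 0.04
endloop
endfacet
facet normal 0.775 -0.093 0.625
outer loop
vertex -2.933 -0.597 -0.404
vertex -3.309 -0.743 0.04
vertex -3.078 -1.172 -0.31
endloop
endfacet
facet normal -0.775 0.093 -0.625
outer loop
vertex -4.673 -0.579 -1.06
vertex -4.442 -1.008 -1.41
vertex -4.818 -1.154 -0.966
endloop
endfacet
facet normal -0.584 0.272 0.765
outer loop
vertex -4.673 -0.579 -1.06
vertex -4.818 -1.154 -0.966
vertex -3.309 -0.743 0.04
endloop
endfacet
facet normal -0.584 0.274 0.764
outer loop
vertex -3.309 -0.743 0.04
vertex -4.818 -1.154 -0.966
vertex -3.454 -1.317 0.135
endloop
endfacet
facet normal 0.775 -0.092 0.625
outer loop
vertex -3.309 -0.743 0.04
vertex -3.454 -1.317 0.135
vertex -3.078 -1.172 -0.31
endloop
endfacet
facet normal -0.775 0.093 -0.625
outer loop
vertex -4.818 -1.154 -0.966
vertex -4.442 -1.008 -1.41
vertex -4.587 -1.583 -1.316
endloop
endfacet
facet normal -0.501 -0.693 0.518
outer loop
vertex -4.818 -1.154 -0.966
vertex -4.587 -1.583 -1.316
vertex -3.454 -1.317 0.135
endloop
endfacet
facet normal -0.501 -0.693 0.518
outer loop
vertex -3.454 -1.317 0.135
vertex -4.587 -1.583 -1.316
vertex -3.223 -1.746 -0.215
endloop
endfacet
facet normal 0.775 -0.092 0.625
outer loop
vertex -3.454 -1.317 0.135
vertex -3.223 -1.746 -0.215
vertex -3.078 -1.172 -0.31
endloop
endfacet
facet normal -0.775 0.093 -0.625
outer loop
vertex -4.587 -1.583 -1.316
vertex -4.442 -1.008 -1.41
vertex -4.211 -1.437 -1.76
endloop
endfacet
facet normal 0.084 -0.965 -0.247
outer loop
vertex -4.587 -1.583 -1.316
vertex -4.211 -1.437 -1.76
vertex -3.223 -1.746 -0.215
endloop
endfacet
facet normal 0.082 -0.966 -0.246
outer loop
vertex -3.223 -1.746 -0.215
vertex -4.211 -1.437 -1.76
vertex -2.847 -1.601 -0.66
endloop
endfacet
facet normal 0.775 -0.092 0.625
outer loop
vertex -3.223 -1.746 -0.215
vertex -2.847 -1.601 -0.66
vertex -3.078 -1.172 -0.31
endloop
endfacet
facet normal -0.775 0.092 -0.625
outer loop
vertex -4.211 -1.437 -1.76
vertex -4.442 -1.008 -1.41
vertex -4.066 -0.863 -1.855
endloop
endfacet
facet normal 0.584 -0.274 -0.764
outer loop
vertex -4.211 -1.437 -1.76
vertex -4.066 -0.863 -1.855
vertex -2.847 -1.601 -0.66
endloop
endfacet
facet normal 0.584 -0.272 -0.764
outer loop
vertex -2.847 -1.601 -0.66
vertex -4.066 -0.863 -1.855
vertex -2.702 -1.026 -0.754
endloop
endfacet
facet normal 0.775 -0.093 0.625
outer loop
vertex -2.847 -1.601 -0.66
vertex -2.702 -1.026 -0.754
vertex -3.078 -1.172 -0.31
endloop
endfacet

endsolid
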